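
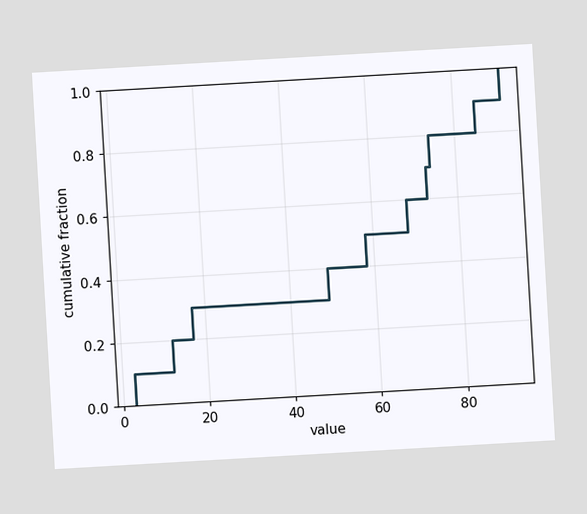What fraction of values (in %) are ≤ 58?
The chart is tilted about 3° counter-clockwise. At x=58 the ECDF step is at 50%.

50%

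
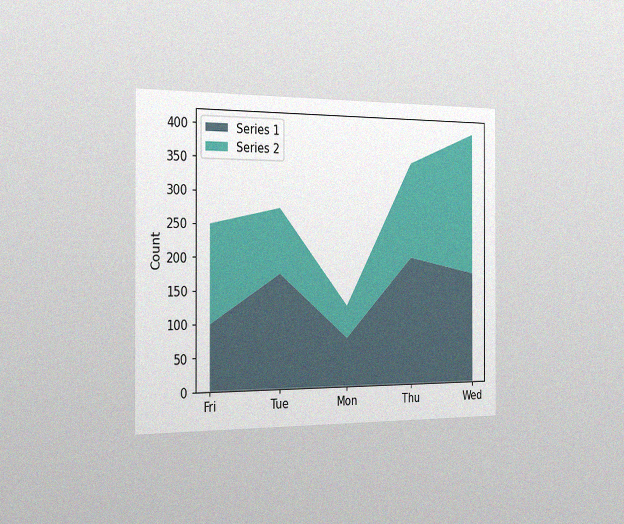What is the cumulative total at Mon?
125

The chart is viewed slightly from the left, with some photo noise. The stacked total at Mon reaches 125.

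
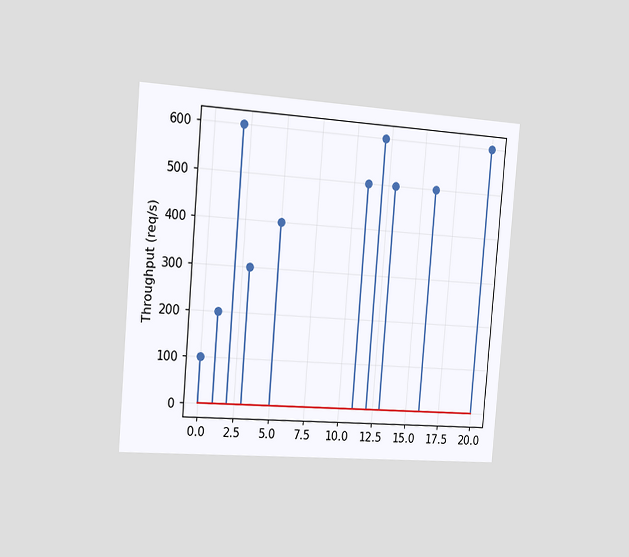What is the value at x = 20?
The chart is tilted about 5° clockwise and viewed slightly from the left. The stem at x=20 reaches 600req/s.

600req/s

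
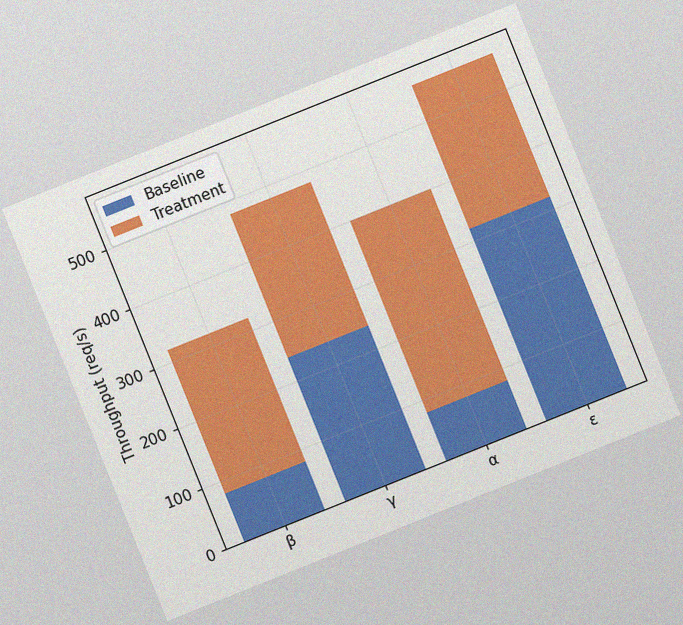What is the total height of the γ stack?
480req/s

The chart is tilted about 22° counter-clockwise, with some photo noise. The γ stack's top reaches 480req/s on the y-axis.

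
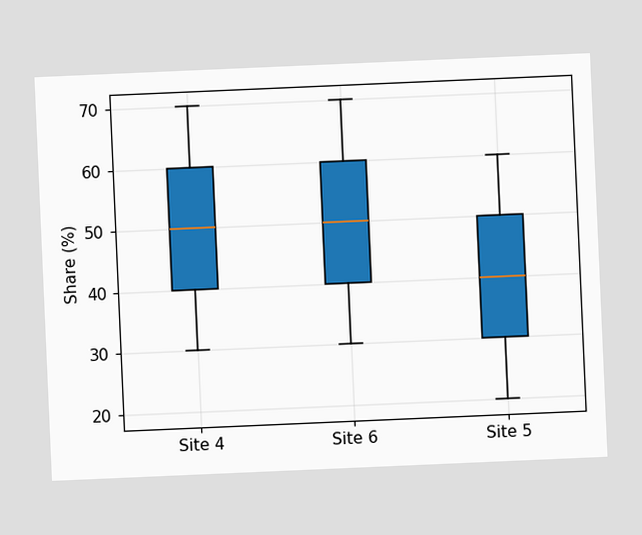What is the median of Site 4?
50%

The chart is tilted about 2° counter-clockwise. The median line in the Site 4 box sits at 50%.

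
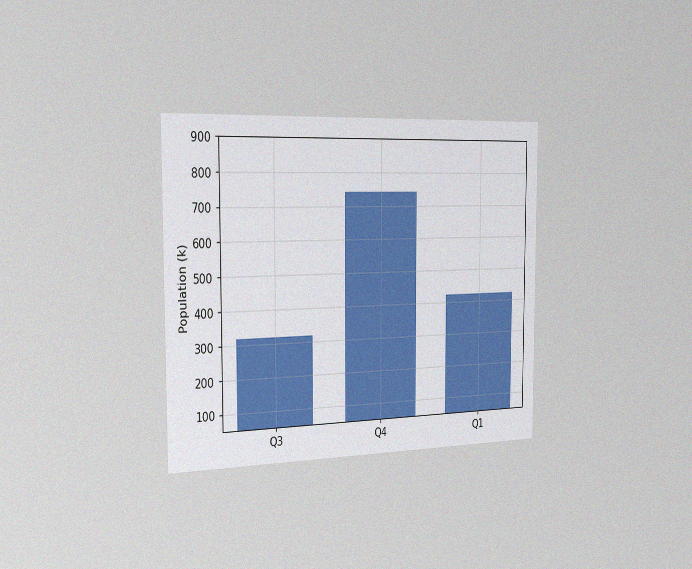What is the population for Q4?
The chart is viewed slightly from the left, with some photo noise. Reading along the chart's y-axis, the Q4 bar reaches 742k.

742k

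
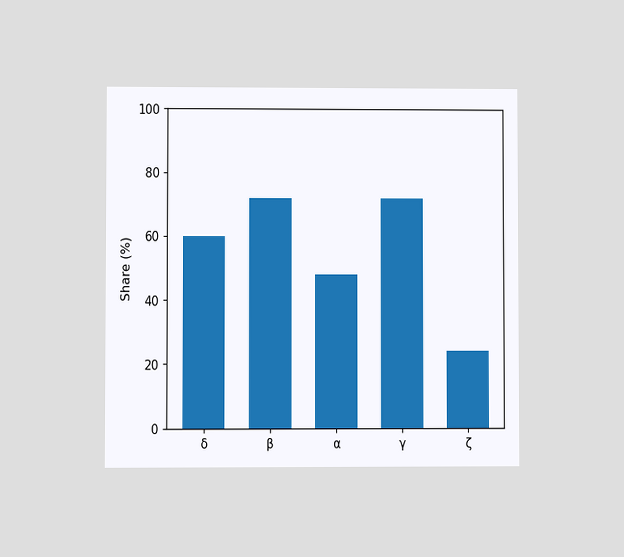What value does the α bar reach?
The chart is viewed at a slight angle. Reading along the chart's y-axis, the α bar reaches 48%.

48%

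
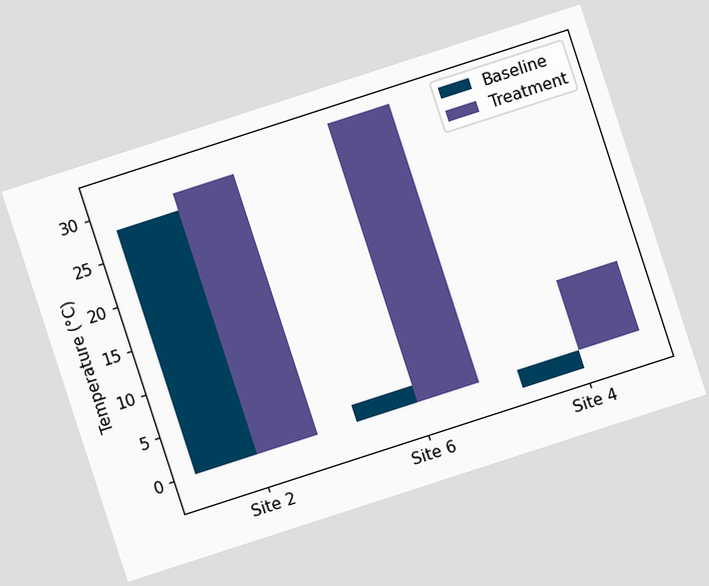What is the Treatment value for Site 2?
The chart is tilted about 18° counter-clockwise. The Treatment bar at Site 2 reaches 30°C on the y-axis.

30°C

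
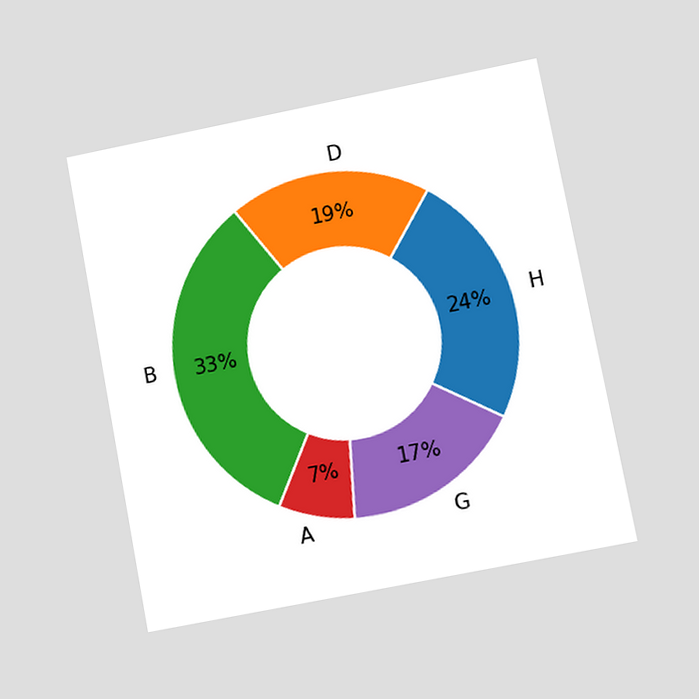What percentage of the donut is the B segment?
The chart is tilted about 11° counter-clockwise and viewed at a slight angle. The B segment takes up 33% of the ring.

33%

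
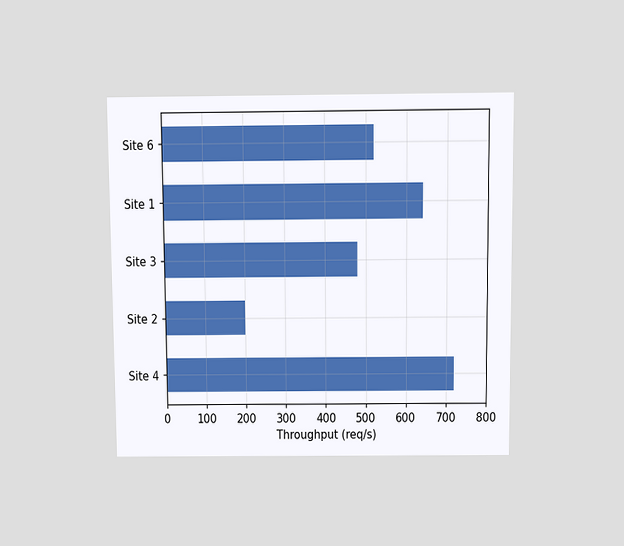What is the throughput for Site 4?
The chart is viewed slightly from above. Reading along the chart's x-axis, the Site 4 bar reaches 720req/s.

720req/s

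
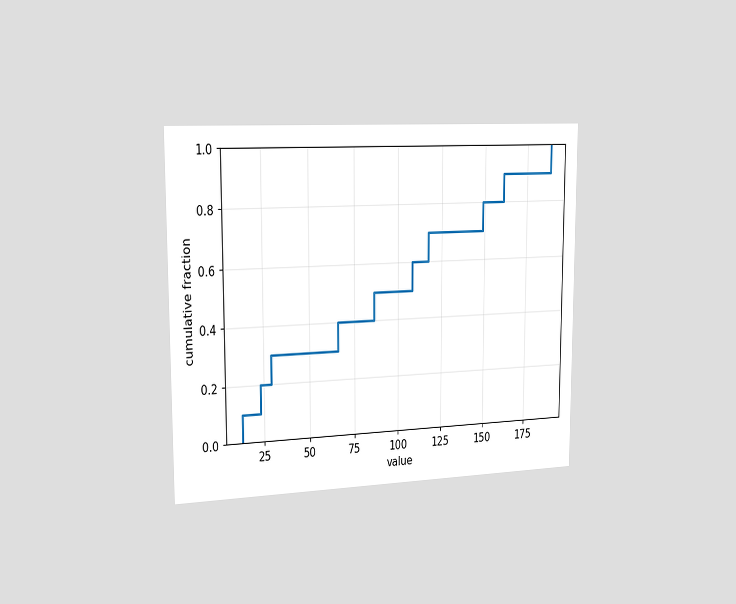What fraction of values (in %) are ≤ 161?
90%

The chart is viewed slightly from the left. At x=161 the ECDF step is at 90%.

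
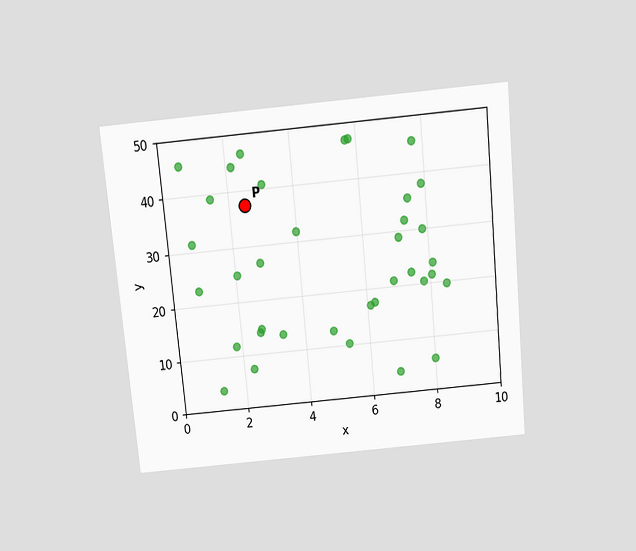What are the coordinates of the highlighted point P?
(2.5, 37.5)

The chart is tilted about 5° counter-clockwise and viewed slightly from above. Following the gridlines from P to each axis, P sits at (2.5, 37.5).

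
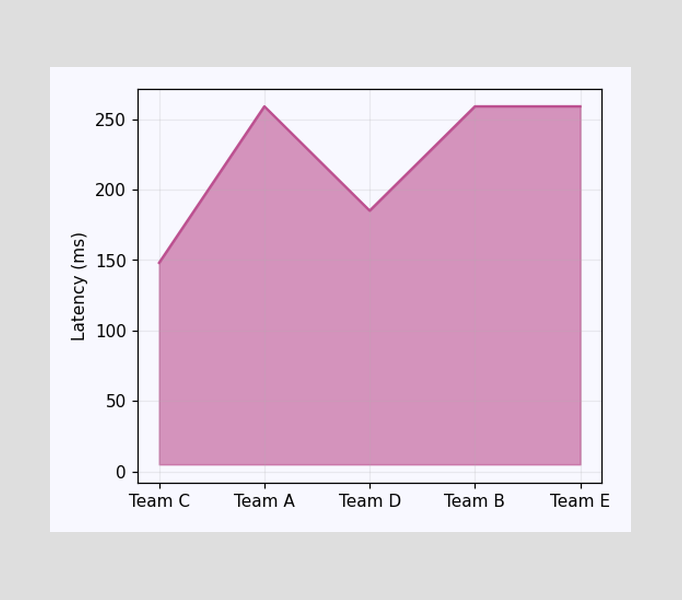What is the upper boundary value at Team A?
At Team A the upper boundary is at 259ms.

259ms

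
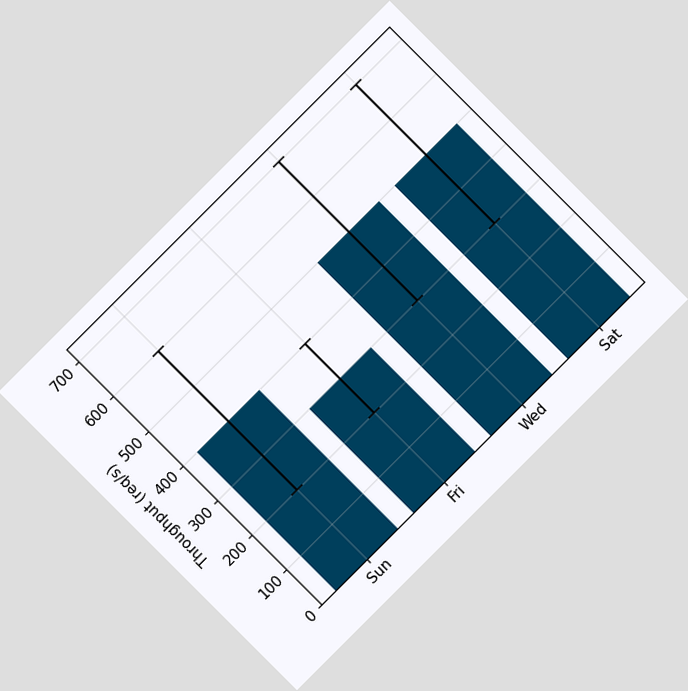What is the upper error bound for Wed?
700req/s

The chart is tilted about 45° counter-clockwise. The Wed bar's upper whisker reaches 700req/s.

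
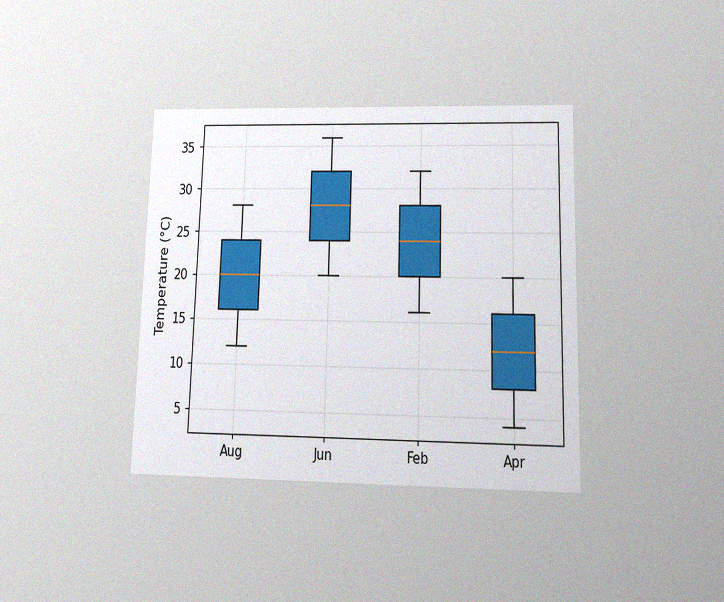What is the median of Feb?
The chart is viewed at a slight angle, with some photo noise. The median line in the Feb box sits at 24°C.

24°C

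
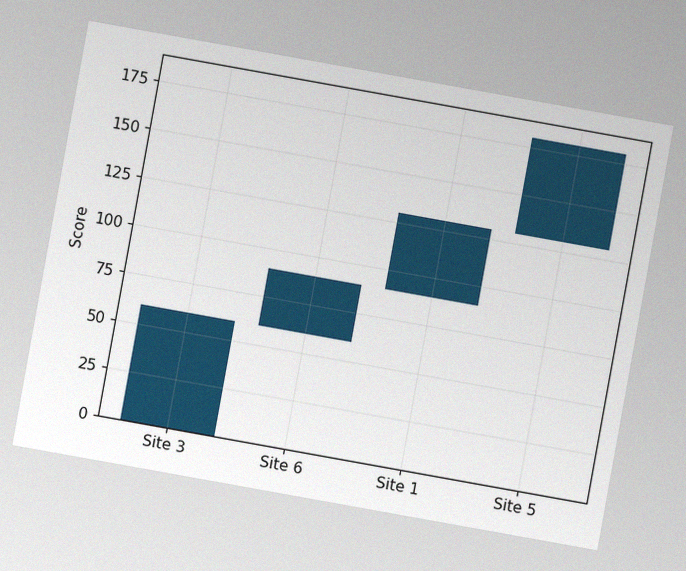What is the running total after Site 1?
130

The chart is tilted about 10° clockwise, with some photo noise. After Site 1 the running total reaches 130.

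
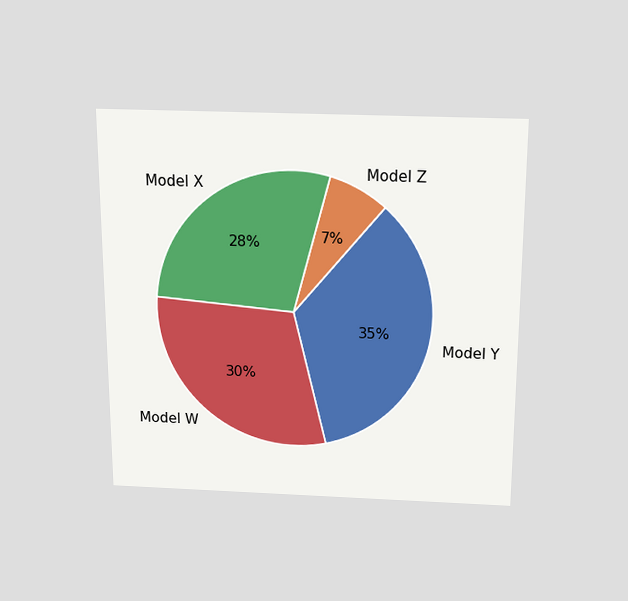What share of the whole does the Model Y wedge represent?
35%

The chart is viewed slightly from above. The Model Y slice takes up 35% of the pie.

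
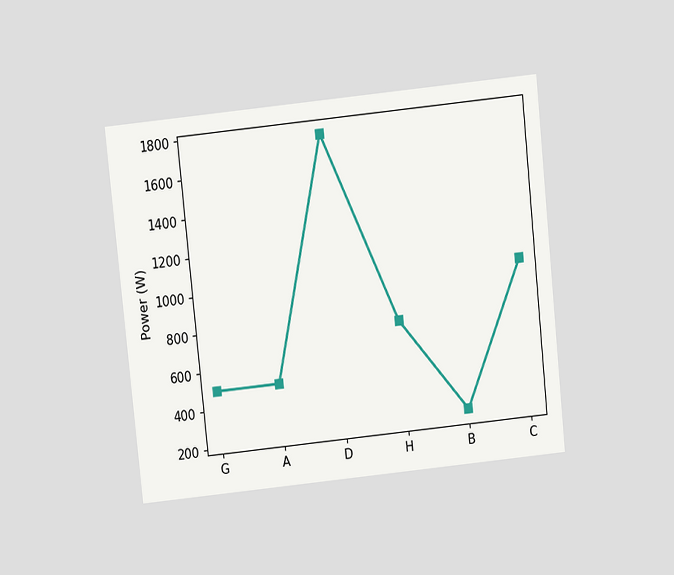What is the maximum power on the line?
1750W

The chart is tilted about 6° counter-clockwise and viewed slightly from above. The highest point is at D, and reading across to the y-axis gives 1750W.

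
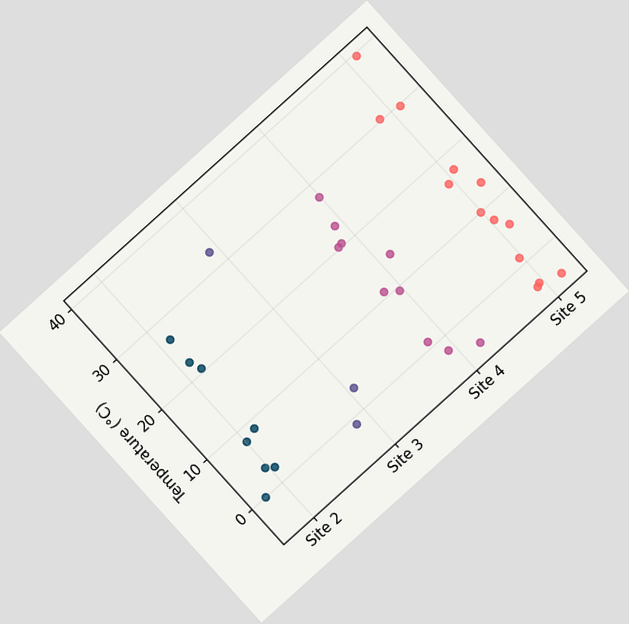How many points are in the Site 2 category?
8

The chart is tilted about 42° counter-clockwise. Counting the markers in the Site 2 column gives 8.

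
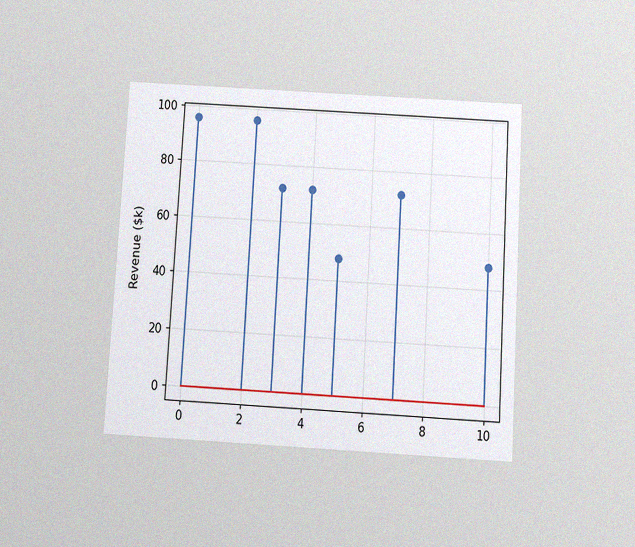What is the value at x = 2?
The chart is tilted about 3° clockwise and viewed slightly from below, with some photo noise. The stem at x=2 reaches $96k.

$96k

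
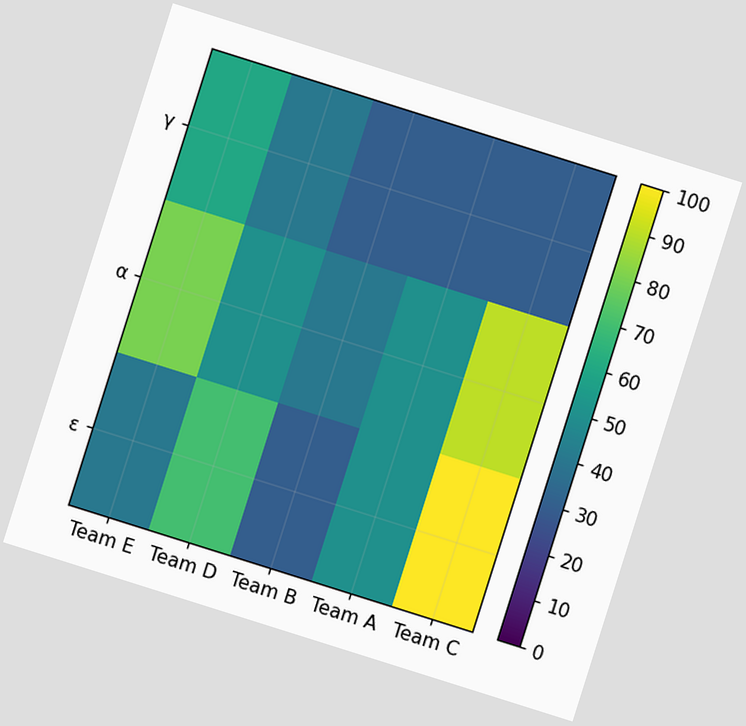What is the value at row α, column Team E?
80

The chart is tilted about 17° clockwise. Matching cell (α, Team E) against the colorbar gives 80.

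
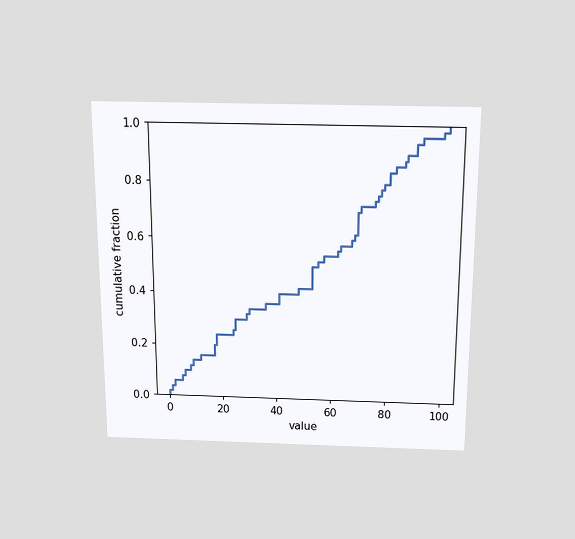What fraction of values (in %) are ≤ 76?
76%

The chart is viewed slightly from above. At x=76 the ECDF step is at 76%.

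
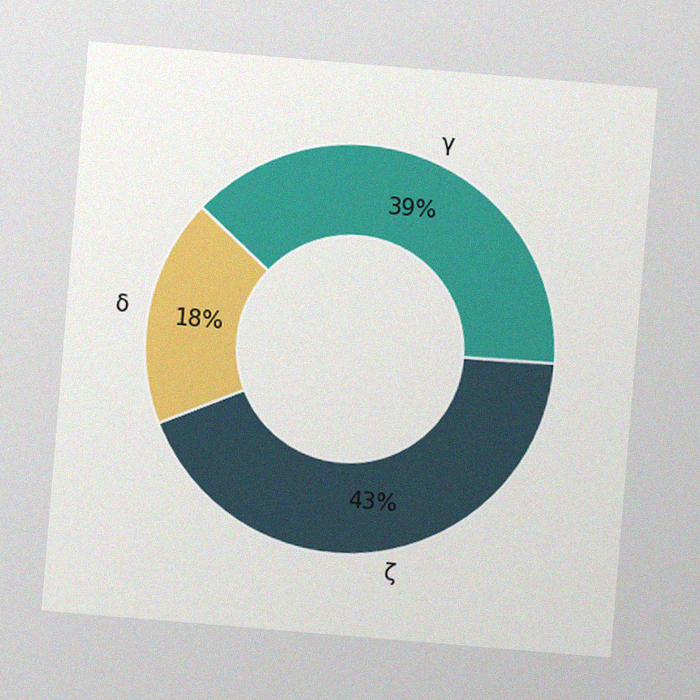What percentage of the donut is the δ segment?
The chart is tilted about 5° clockwise, with some photo noise. The δ segment takes up 18% of the ring.

18%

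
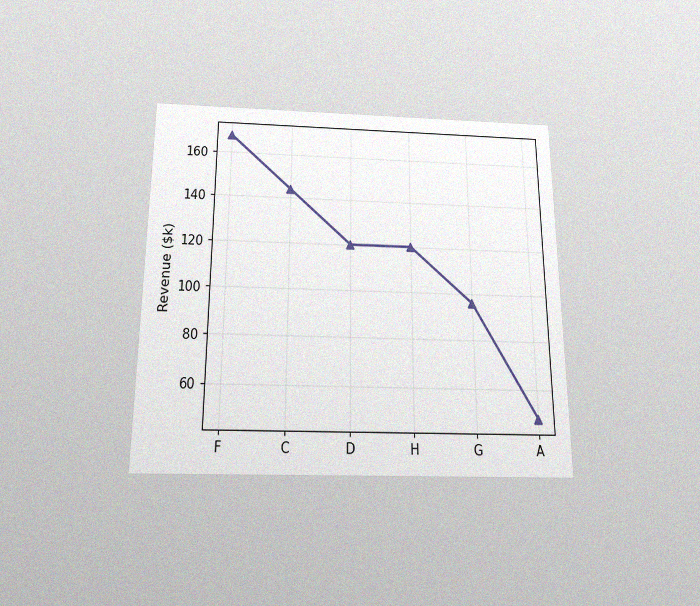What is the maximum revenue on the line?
The chart is viewed slightly from below, with some photo noise. The highest point is at F, and reading across to the y-axis gives $168k.

$168k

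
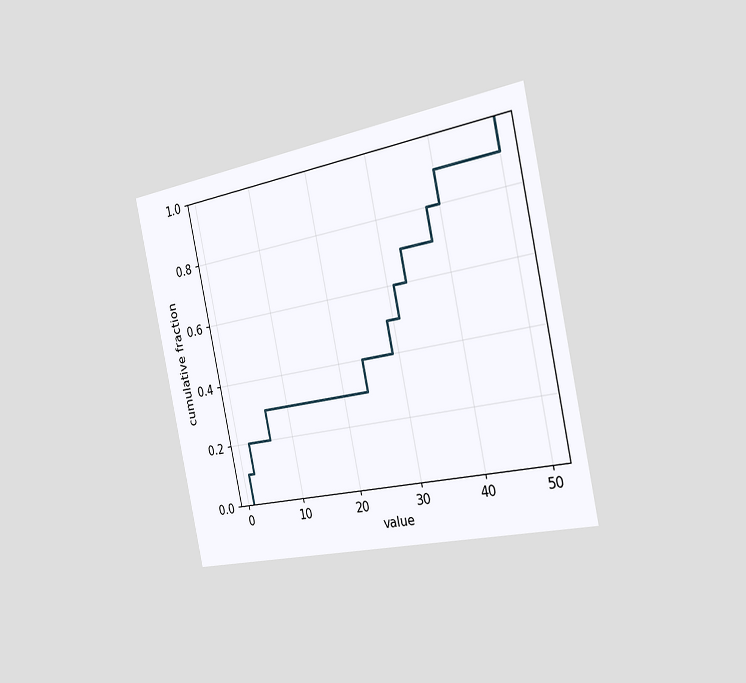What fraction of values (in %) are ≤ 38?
80%

The chart is tilted about 12° counter-clockwise and viewed slightly from the right. At x=38 the ECDF step is at 80%.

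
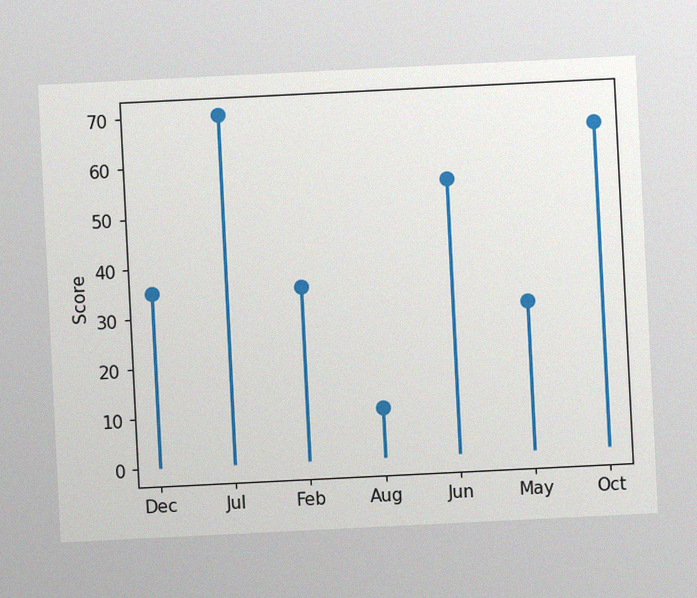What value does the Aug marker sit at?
The chart is tilted about 3° counter-clockwise, with some photo noise. The Aug marker sits at 10.

10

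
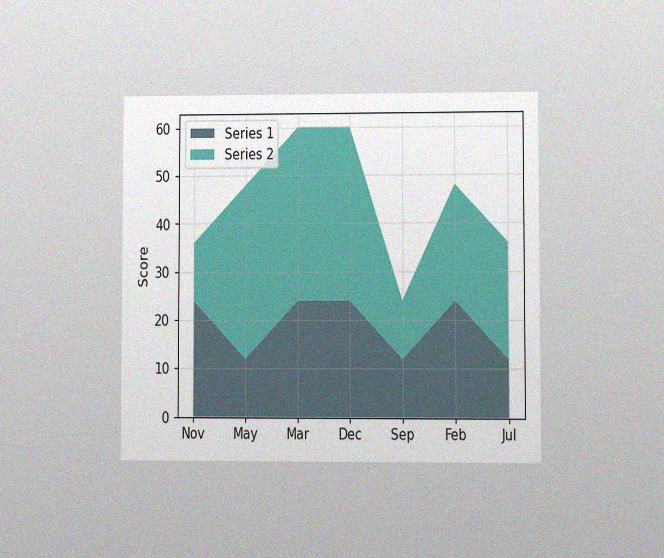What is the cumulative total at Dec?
60

The chart is viewed at a slight angle, with some photo noise. The stacked total at Dec reaches 60.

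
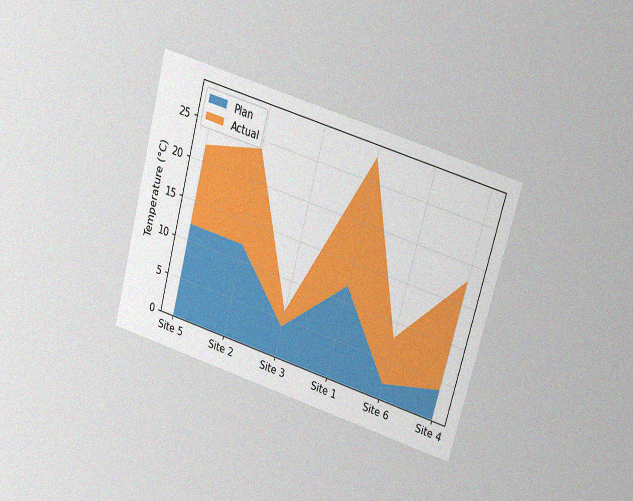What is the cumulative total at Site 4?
18°C

The chart is tilted about 15° clockwise and viewed at a slight angle, with some photo noise. The stacked total at Site 4 reaches 18°C.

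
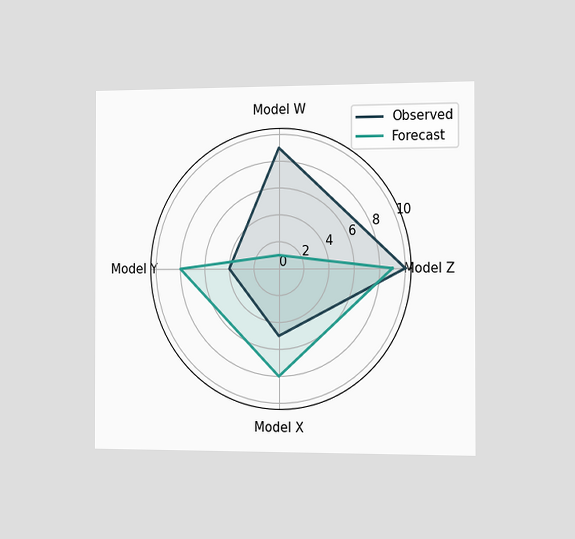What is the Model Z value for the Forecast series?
9

The chart is viewed slightly from the right. On the Model Z axis, Forecast reaches 9.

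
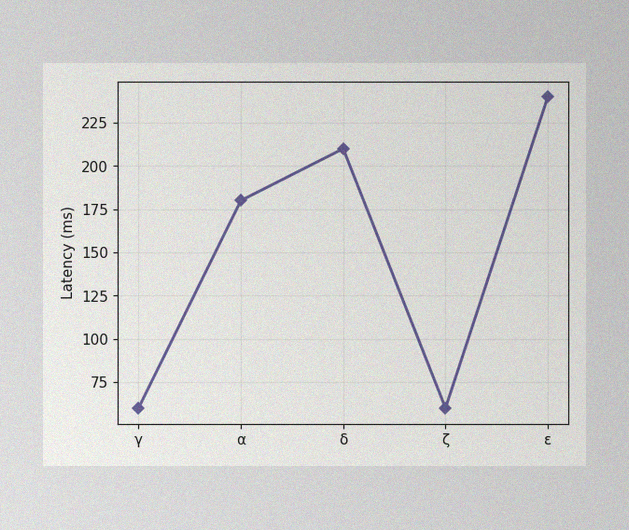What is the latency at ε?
240ms

The image has some photo noise and uneven lighting. At ε, the line is at 240ms.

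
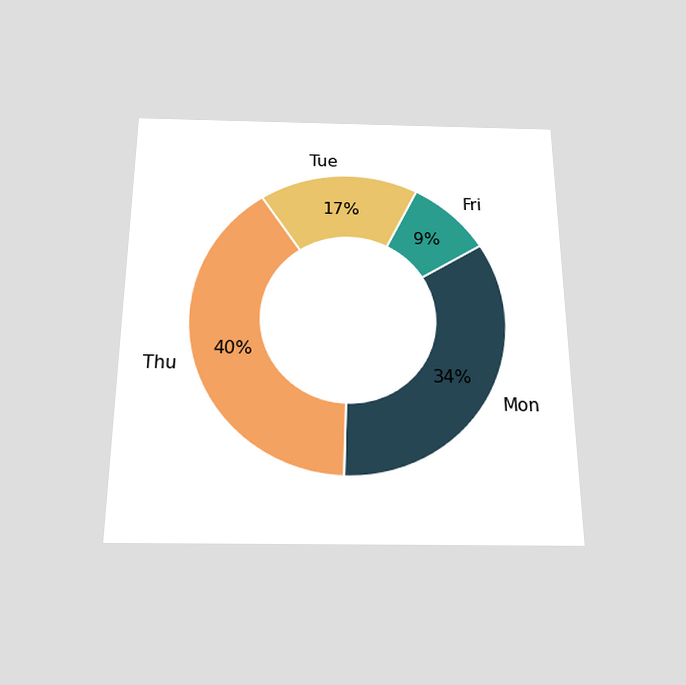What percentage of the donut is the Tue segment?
17%

The chart is viewed slightly from below. The Tue segment takes up 17% of the ring.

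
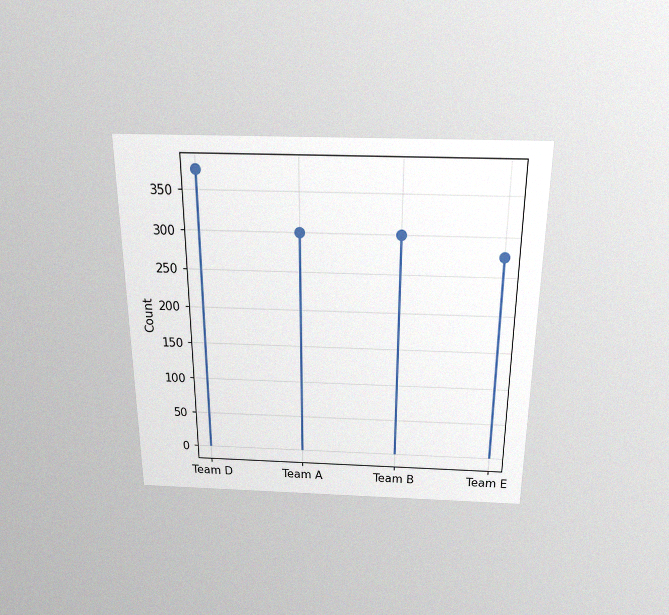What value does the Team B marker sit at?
300

The chart is viewed slightly from above, with some photo noise. The Team B marker sits at 300.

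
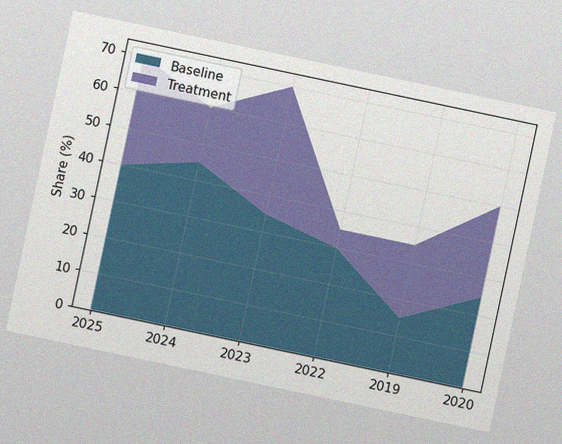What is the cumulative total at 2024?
The chart is tilted about 12° clockwise, with some photo noise. The stacked total at 2024 reaches 60%.

60%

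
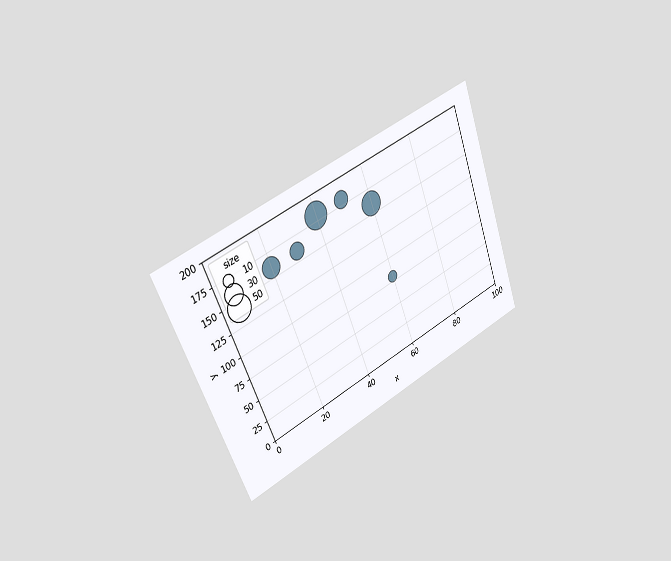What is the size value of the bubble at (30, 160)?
The chart is tilted about 21° counter-clockwise and viewed slightly from the left. Matching the bubble at (30, 160) against the size legend gives 20.

20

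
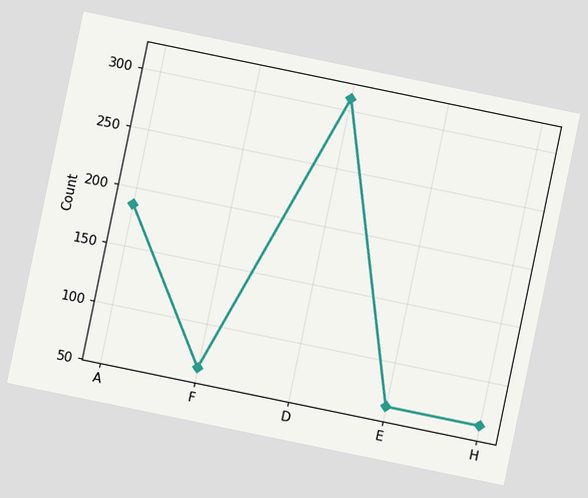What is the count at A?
The chart is tilted about 12° clockwise. At A, the line is at 186.

186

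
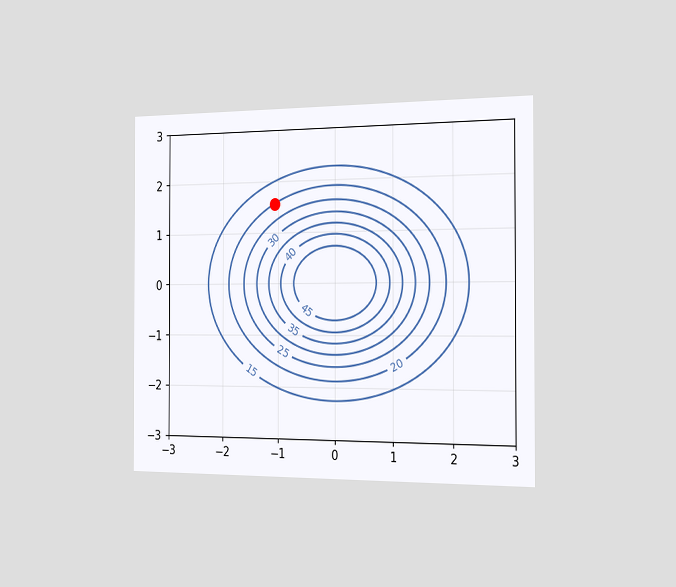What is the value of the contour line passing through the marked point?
The chart is viewed slightly from the right. The marked point sits on the contour labelled 20.

20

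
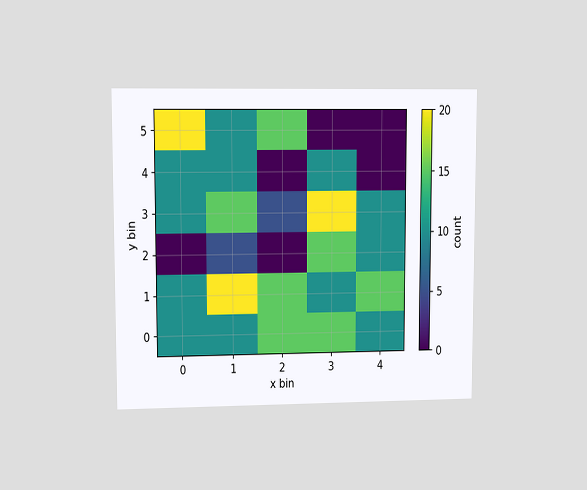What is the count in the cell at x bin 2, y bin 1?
The chart is viewed at a slight angle. Matching the cell (2, 1) against the colorbar gives 15.

15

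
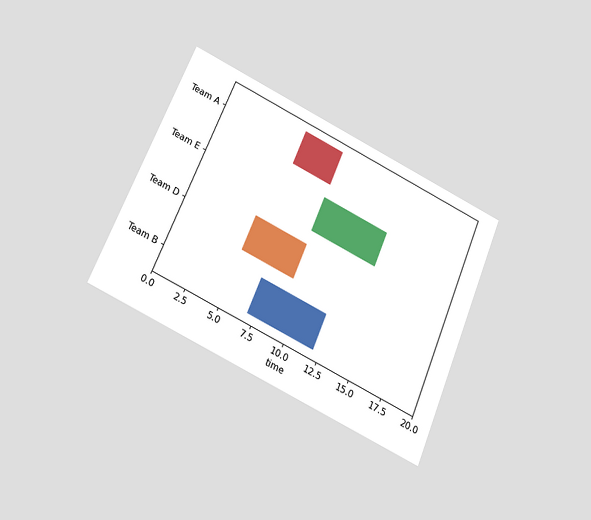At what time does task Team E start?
9

The chart is tilted about 23° clockwise and viewed slightly from below. The Team E bar begins at t=9.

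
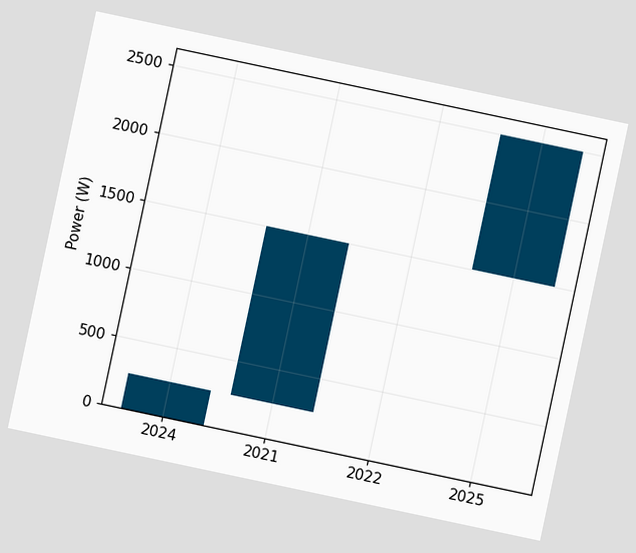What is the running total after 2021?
The chart is tilted about 12° clockwise. After 2021 the running total reaches 1500W.

1500W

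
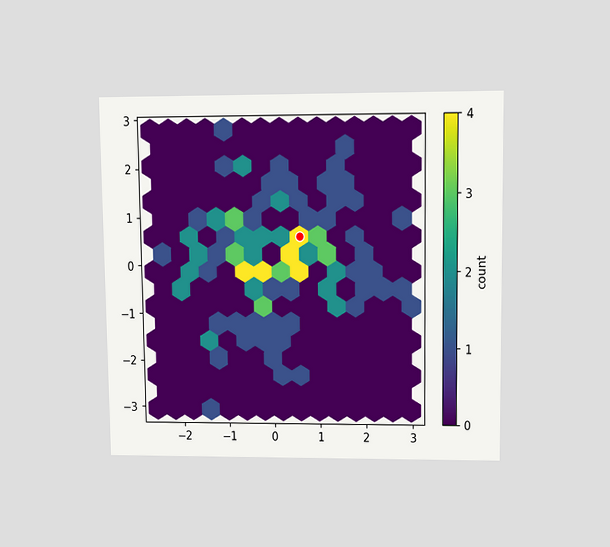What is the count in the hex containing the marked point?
4

The chart is viewed at a slight angle. The marked hex reads 4 on the colorbar.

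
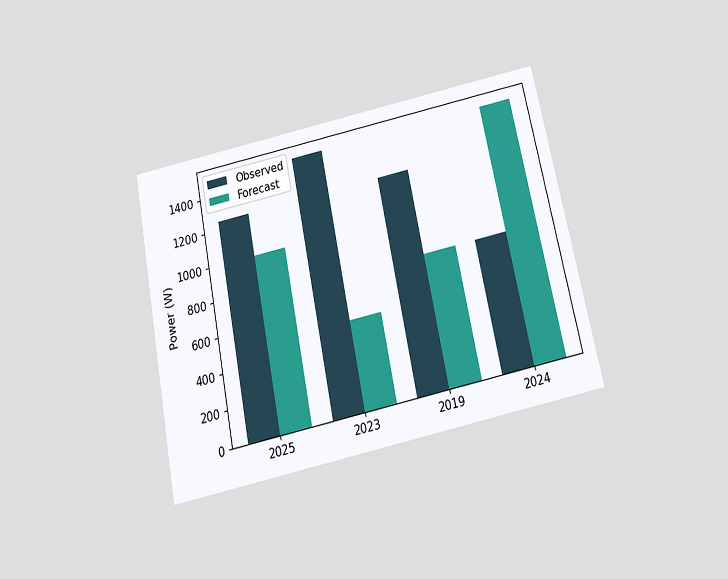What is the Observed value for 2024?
The chart is tilted about 11° counter-clockwise and viewed slightly from below. The Observed bar at 2024 reaches 750W on the y-axis.

750W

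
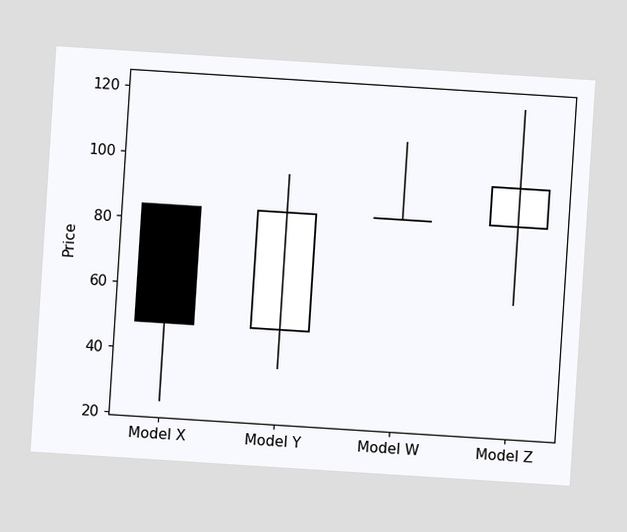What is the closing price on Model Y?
84

The chart is tilted about 4° clockwise. The Model Y candle closes at 84.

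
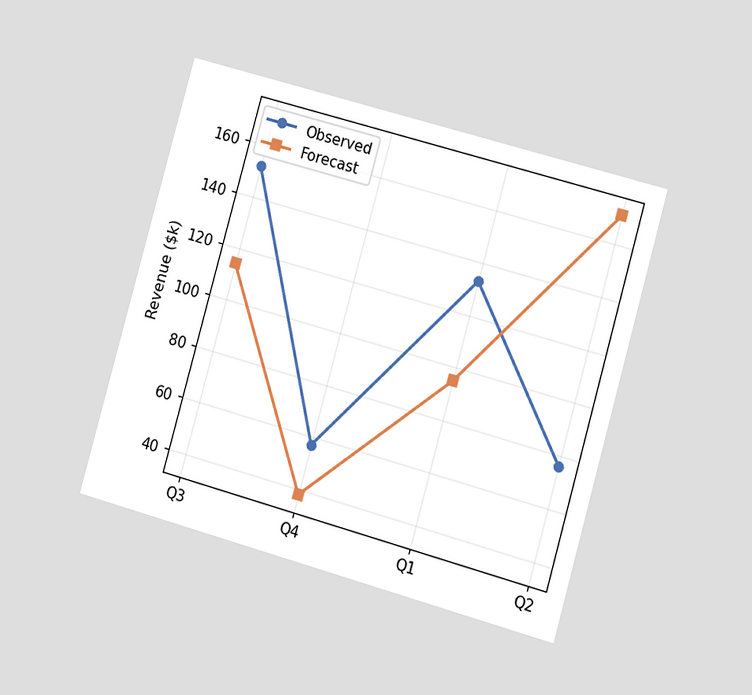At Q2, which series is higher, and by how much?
The chart is tilted about 16° clockwise and viewed slightly from the right. At Q2, Forecast sits above the other line by $95k.

Forecast, by $95k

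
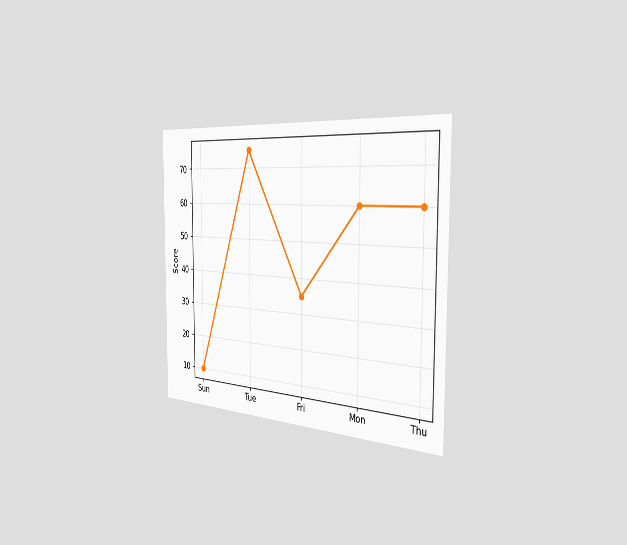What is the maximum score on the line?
The chart is viewed slightly from the right. The highest point is at Tue, and reading across to the y-axis gives 75.

75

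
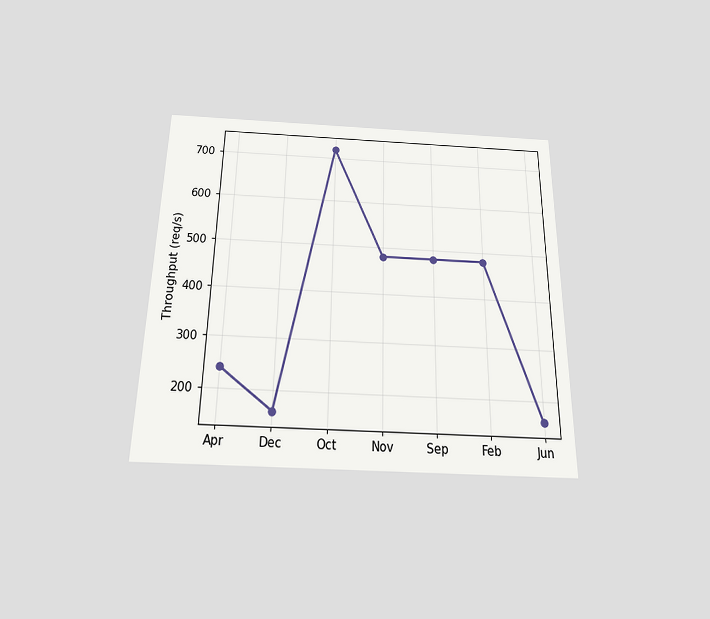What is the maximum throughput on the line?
720req/s

The chart is viewed slightly from below. The highest point is at Oct, and reading across to the y-axis gives 720req/s.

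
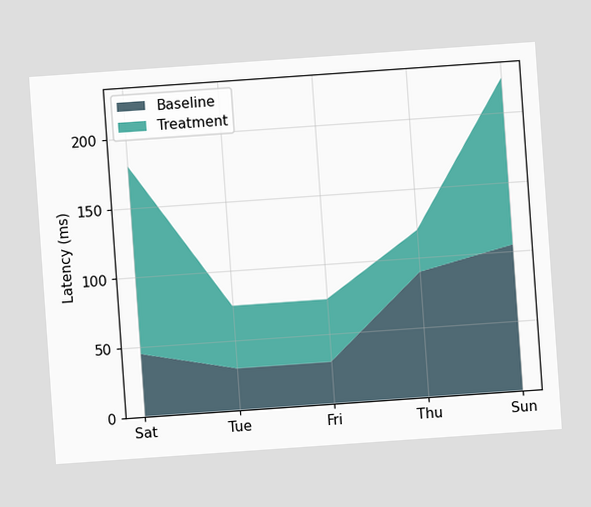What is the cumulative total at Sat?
180ms

The chart is tilted about 4° counter-clockwise. The stacked total at Sat reaches 180ms.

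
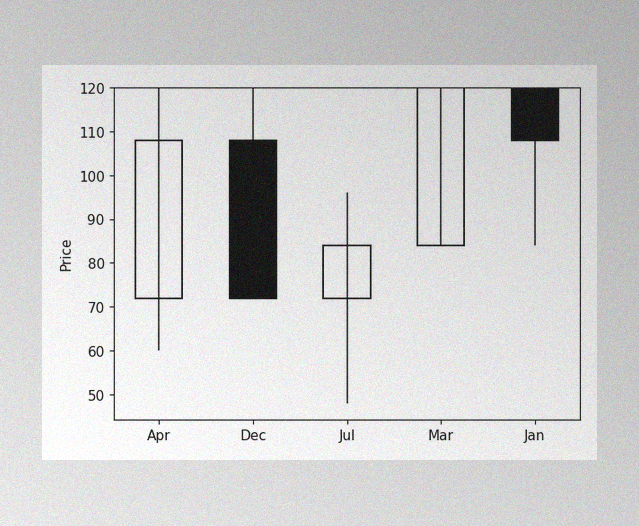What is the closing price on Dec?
72

The image has some photo noise and uneven lighting. The Dec candle closes at 72.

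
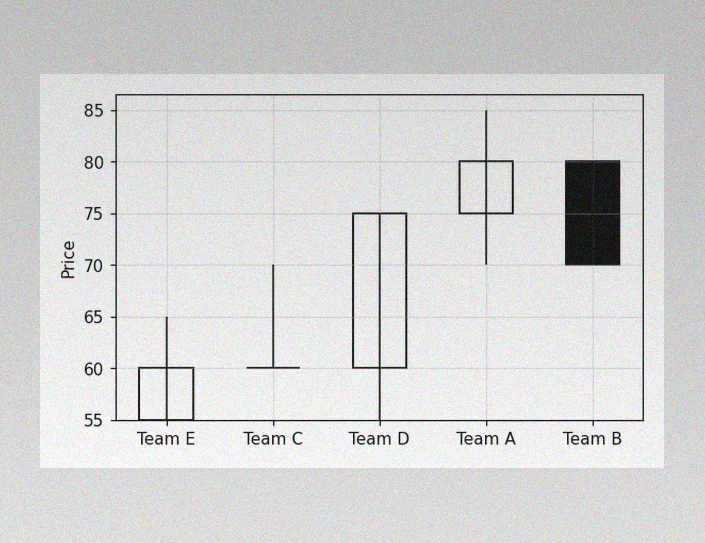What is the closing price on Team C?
The image has some photo noise and uneven lighting. The Team C candle closes at 60.

60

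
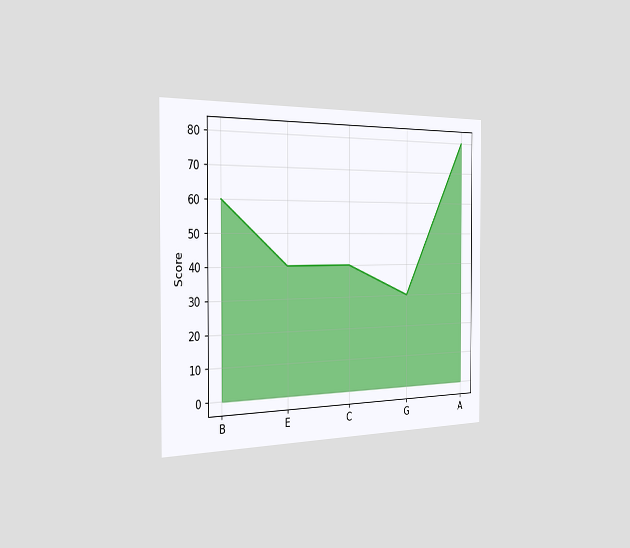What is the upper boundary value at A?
80

The chart is viewed slightly from the left. At A the upper boundary is at 80.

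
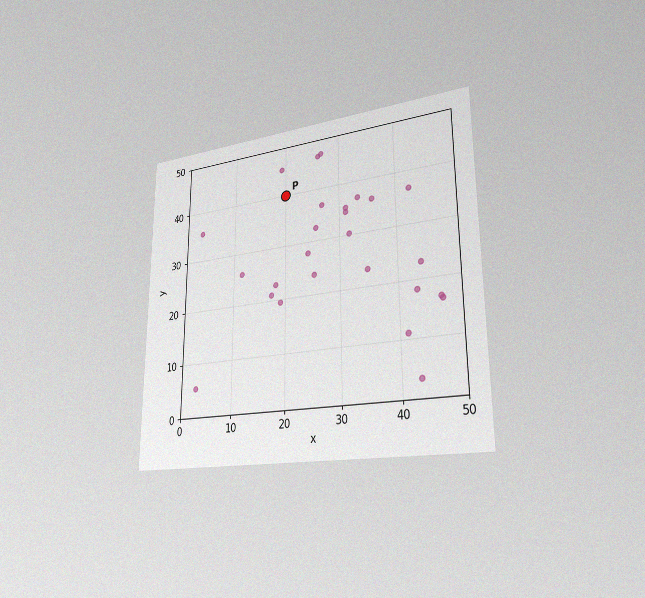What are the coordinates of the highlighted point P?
The chart is viewed slightly from the right, with some photo noise. Following the gridlines from P to each axis, P sits at (20, 40).

(20, 40)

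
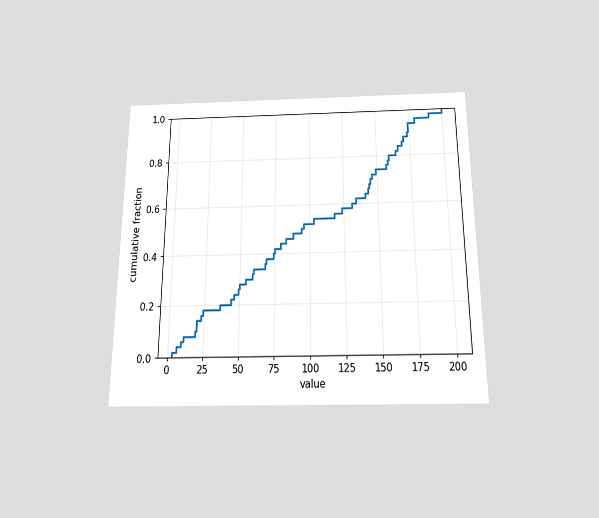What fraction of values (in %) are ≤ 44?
22%

The chart is viewed slightly from below. At x=44 the ECDF step is at 22%.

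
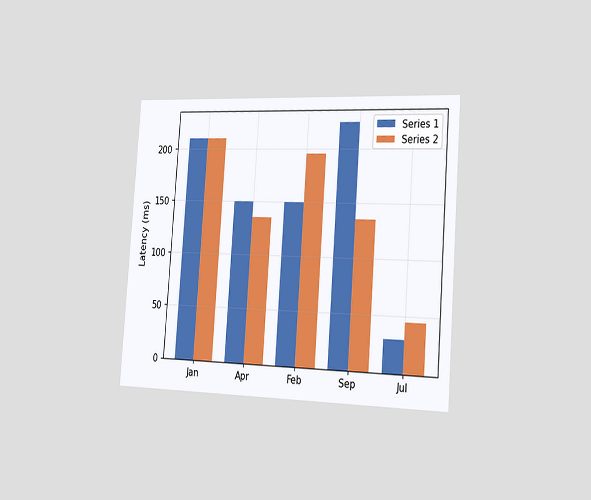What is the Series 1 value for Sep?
225ms

The chart is tilted about 4° clockwise and viewed slightly from the right. The Series 1 bar at Sep reaches 225ms on the y-axis.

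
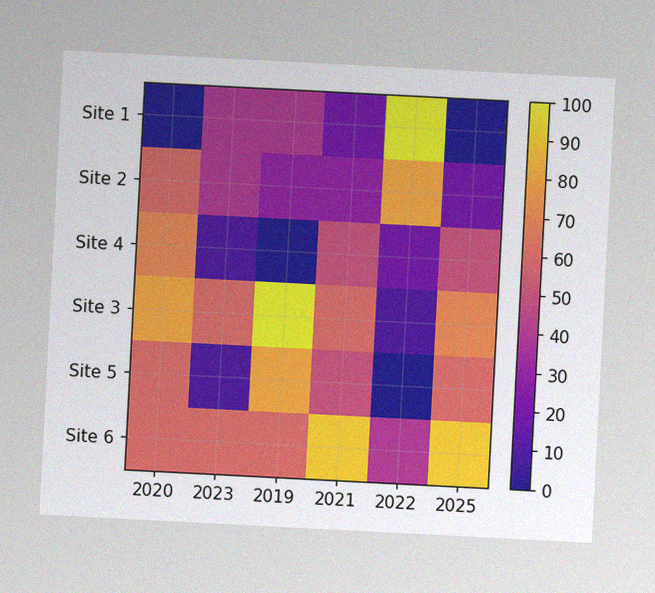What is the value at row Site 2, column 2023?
The chart is tilted about 3° clockwise, with some photo noise. Matching cell (Site 2, 2023) against the colorbar gives 40.

40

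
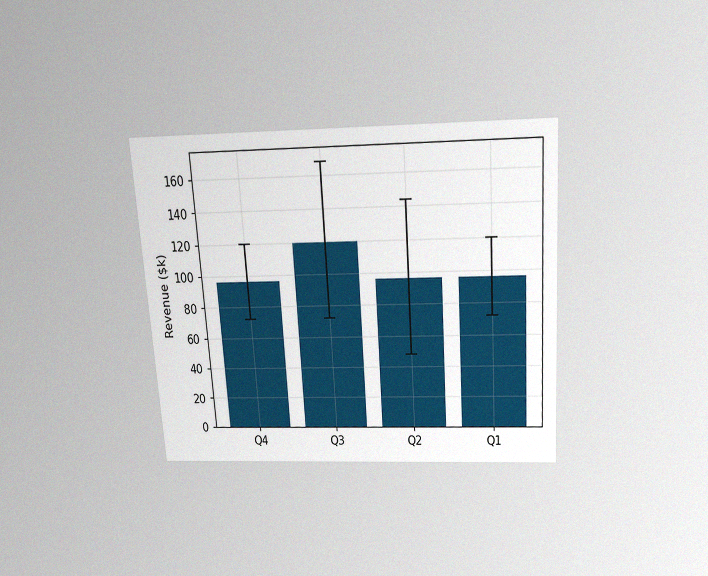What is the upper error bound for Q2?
The chart is tilted about 4° counter-clockwise and viewed slightly from above, with some photo noise. The Q2 bar's upper whisker reaches $144k.

$144k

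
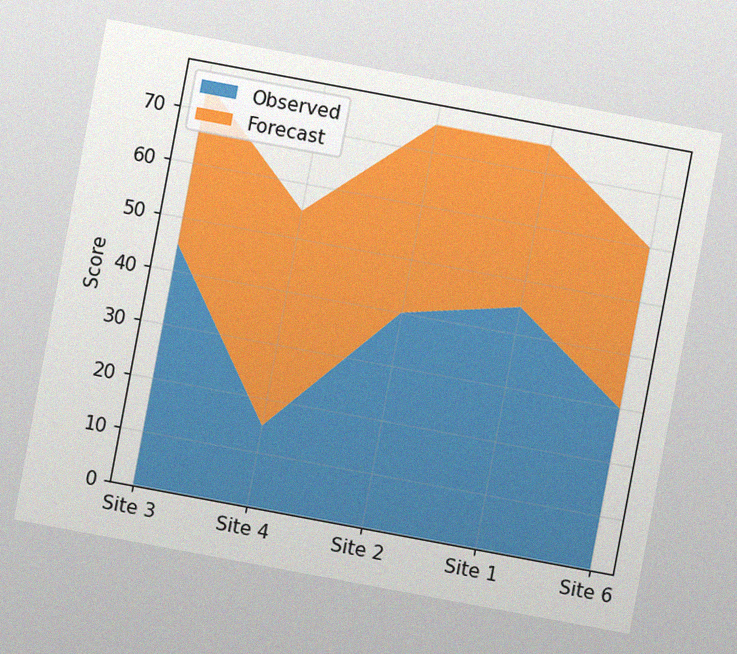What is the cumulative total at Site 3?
75

The chart is tilted about 11° clockwise, with some photo noise. The stacked total at Site 3 reaches 75.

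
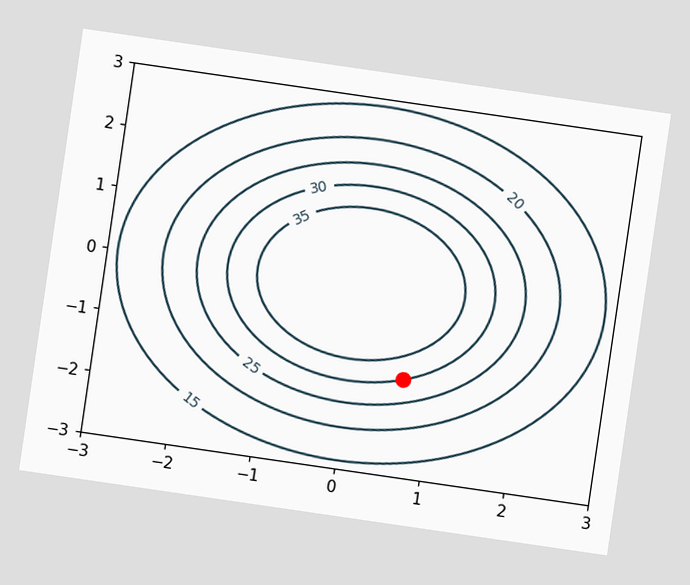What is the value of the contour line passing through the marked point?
30

The chart is tilted about 8° clockwise. The marked point sits on the contour labelled 30.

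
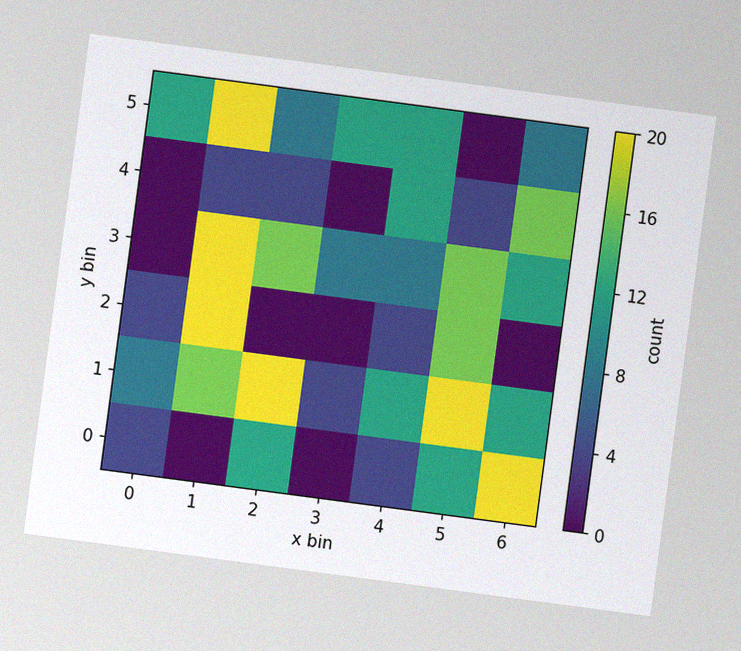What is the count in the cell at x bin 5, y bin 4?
4

The chart is tilted about 8° clockwise, with some photo noise. Matching the cell (5, 4) against the colorbar gives 4.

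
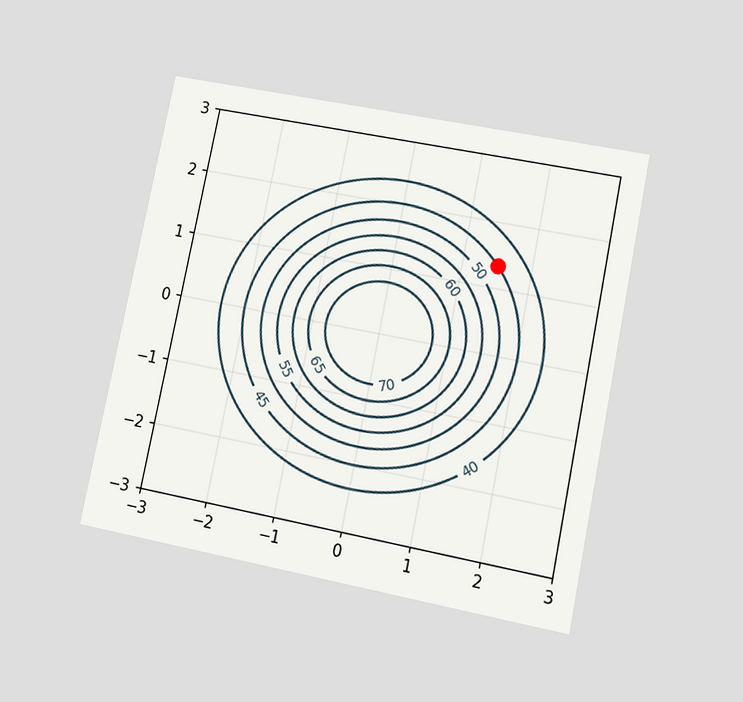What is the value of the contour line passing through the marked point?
45

The chart is tilted about 11° clockwise and viewed at a slight angle. The marked point sits on the contour labelled 45.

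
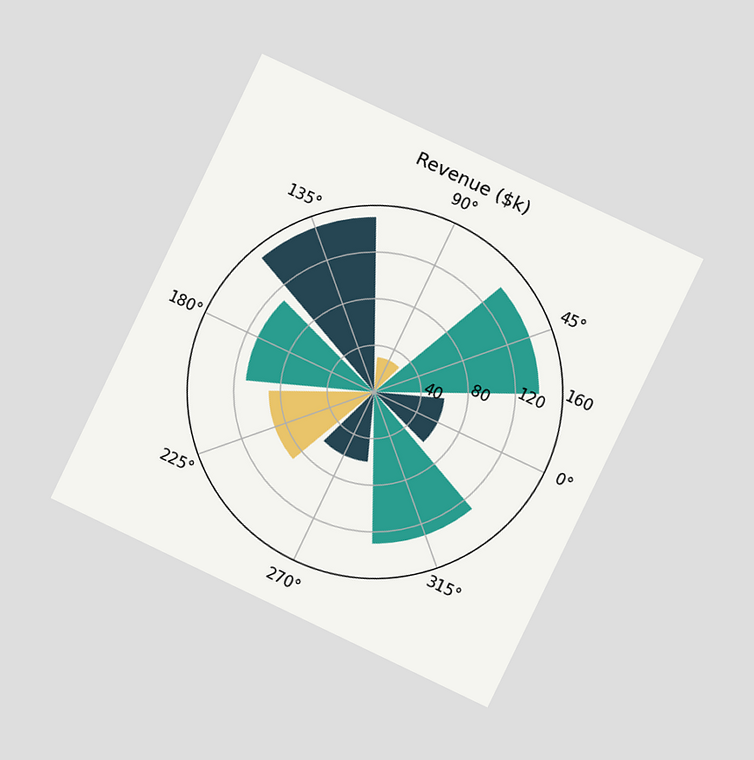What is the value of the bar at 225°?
The chart is tilted about 25° clockwise and viewed slightly from the right. The bar at 225° reaches $90k on the radial axis.

$90k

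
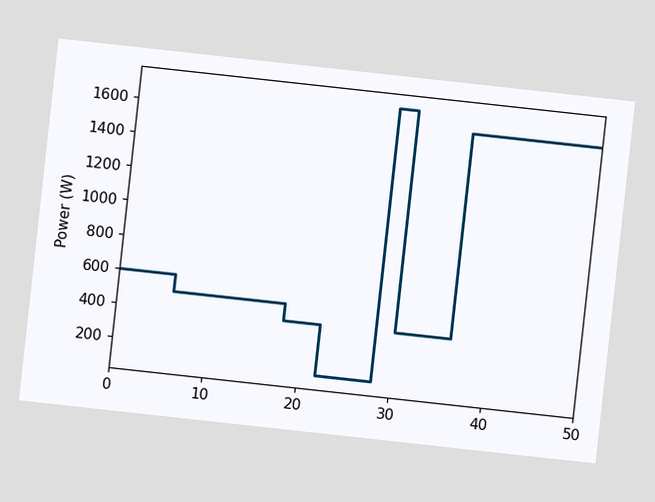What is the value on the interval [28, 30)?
The chart is tilted about 6° clockwise. On [28, 30) the step sits at 1700W.

1700W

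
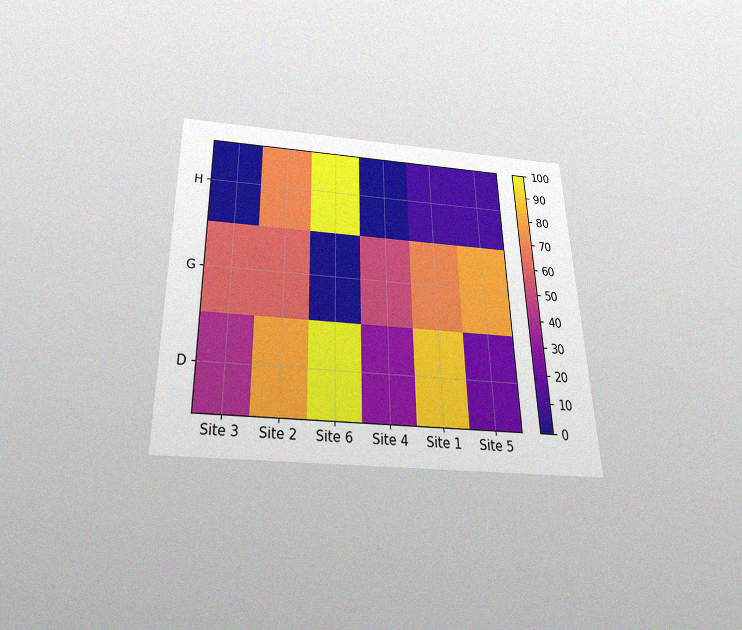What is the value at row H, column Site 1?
10

The chart is viewed slightly from below, with some photo noise. Matching cell (H, Site 1) against the colorbar gives 10.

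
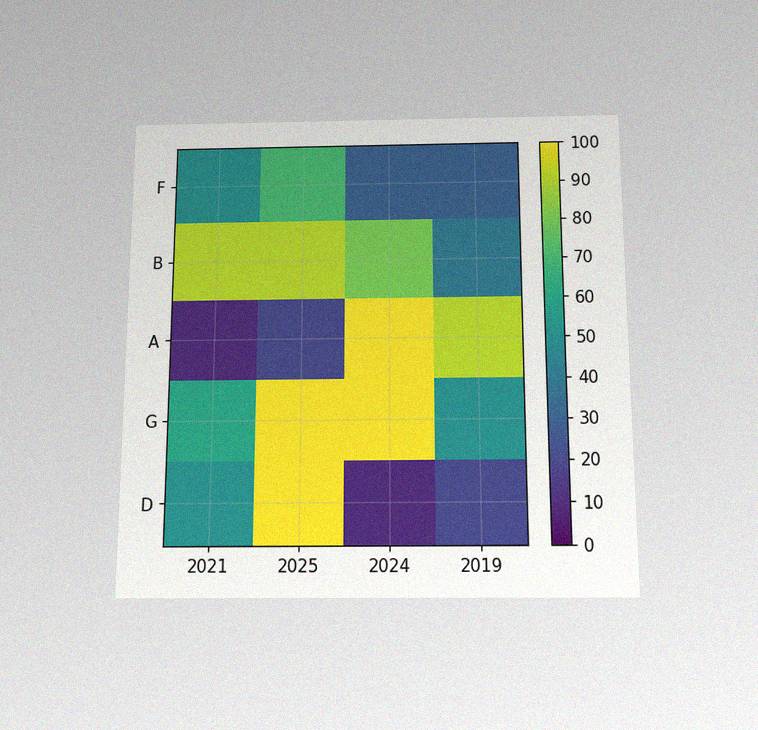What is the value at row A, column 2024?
The chart is viewed slightly from below, with some photo noise. Matching cell (A, 2024) against the colorbar gives 100.

100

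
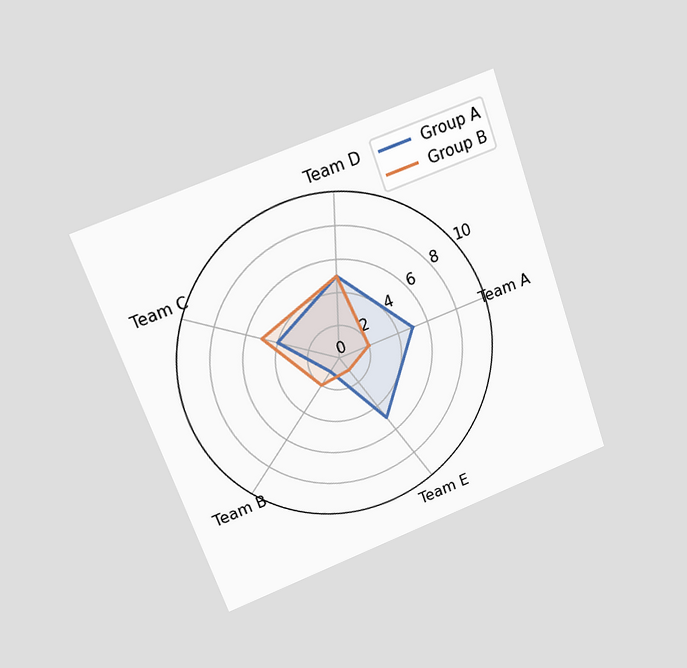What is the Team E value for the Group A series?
The chart is tilted about 20° counter-clockwise and viewed at a slight angle. On the Team E axis, Group A reaches 5.

5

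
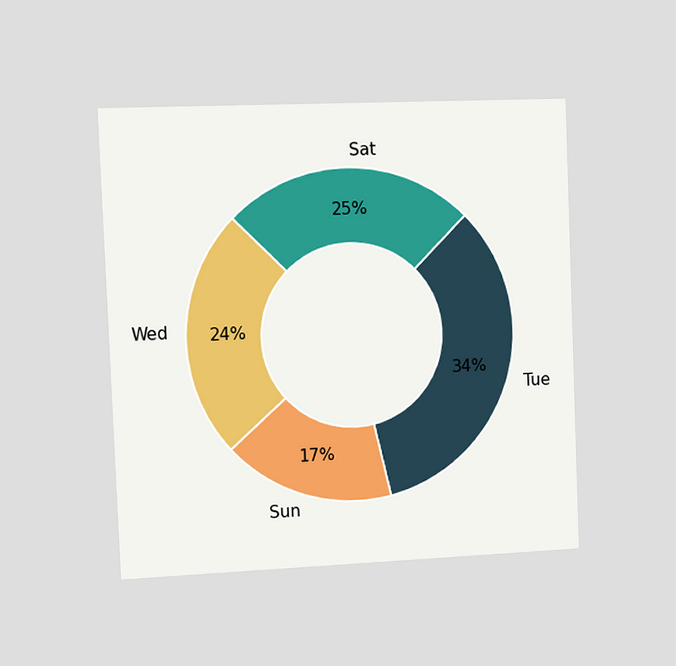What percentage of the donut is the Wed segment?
The chart is tilted about 2° counter-clockwise and viewed at a slight angle. The Wed segment takes up 24% of the ring.

24%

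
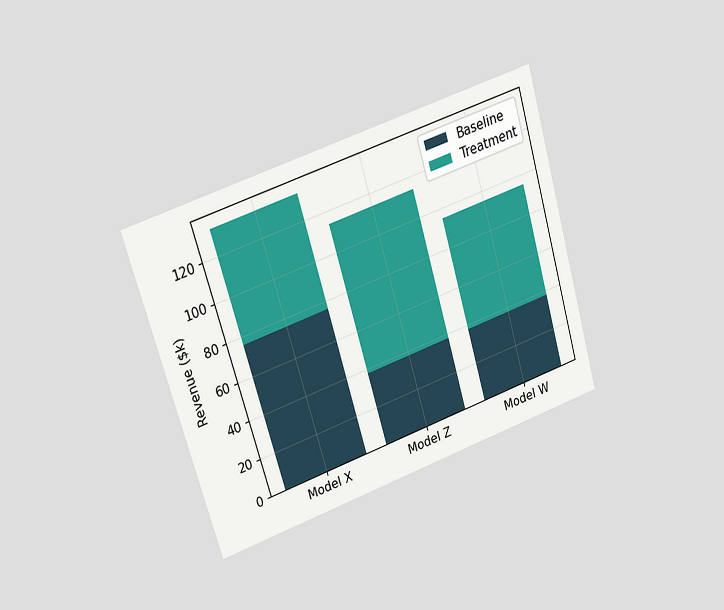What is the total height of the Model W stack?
$95k

The chart is tilted about 17° counter-clockwise and viewed at a slight angle. The Model W stack's top reaches $95k on the y-axis.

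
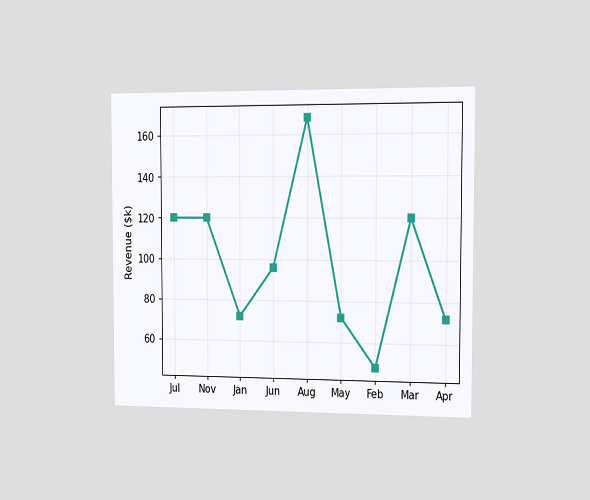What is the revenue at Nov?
The chart is viewed slightly from the right. At Nov, the line is at $120k.

$120k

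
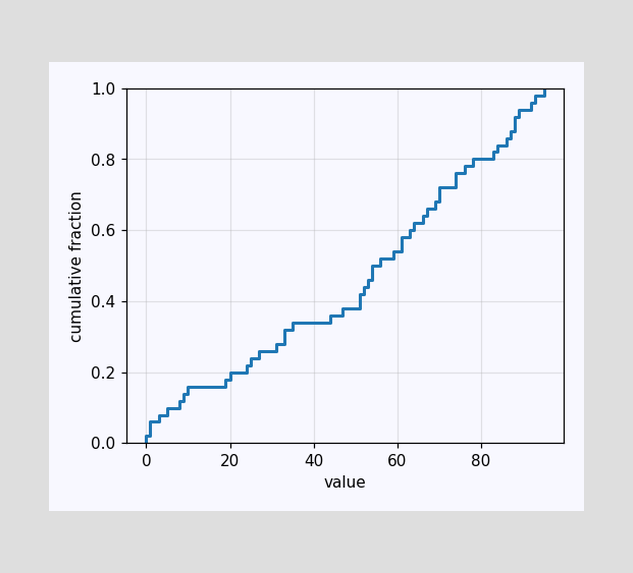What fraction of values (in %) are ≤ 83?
82%

At x=83 the ECDF step is at 82%.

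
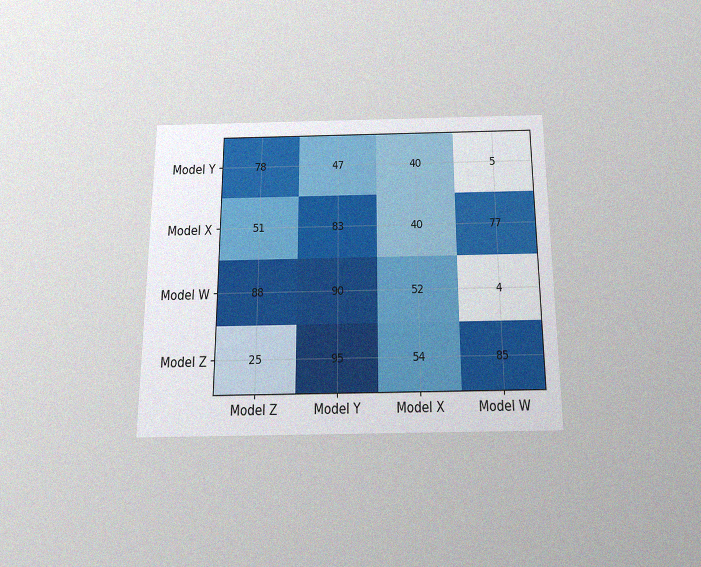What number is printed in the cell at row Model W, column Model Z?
The chart is viewed slightly from below, with some photo noise. The (Model W, Model Z) cell reads 88.

88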